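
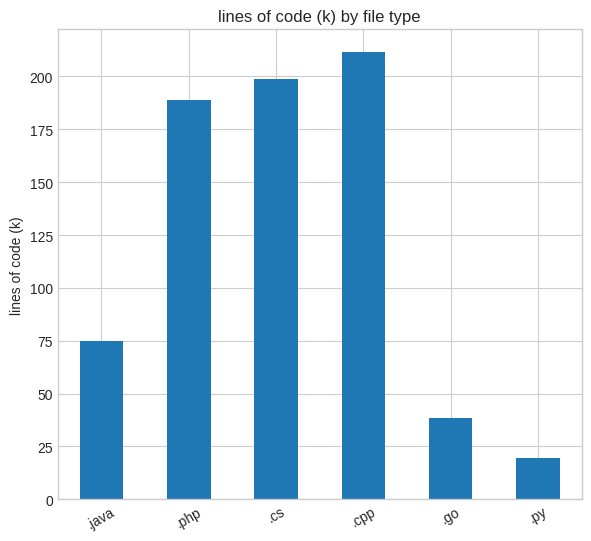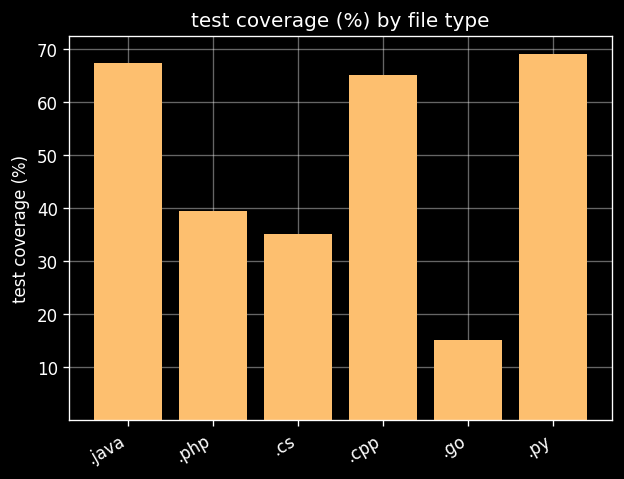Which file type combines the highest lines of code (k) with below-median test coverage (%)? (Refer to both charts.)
Chart 2 median test coverage (%) ≈ 50; below-median file types: .php, .cs, .go. Among those, .cs has the highest lines of code (k) (≈ 200).

.cs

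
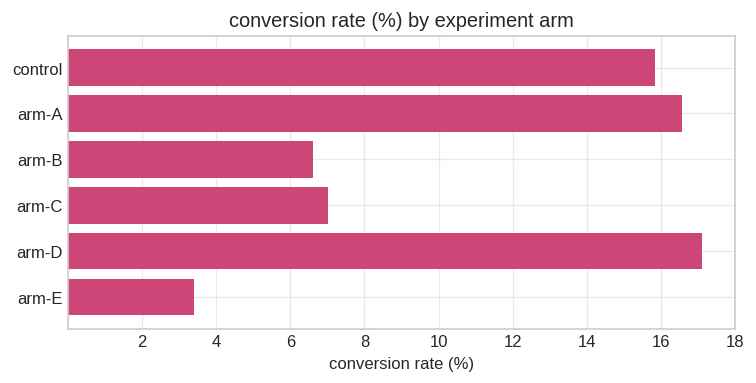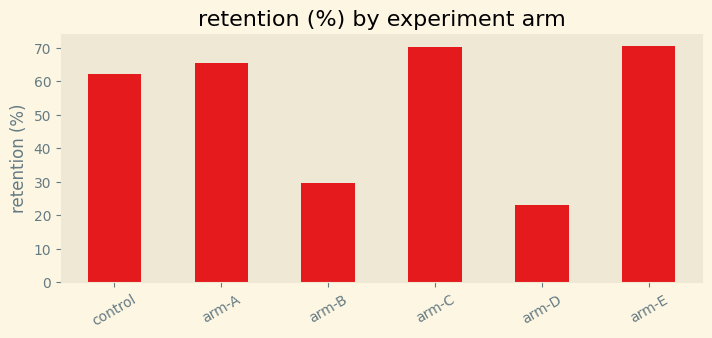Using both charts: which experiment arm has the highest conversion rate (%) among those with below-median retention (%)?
Chart 2 median retention (%) ≈ 60; below-median experiment arms: control, arm-B, arm-D. Among those, arm-D has the highest conversion rate (%) (≈ 18).

arm-D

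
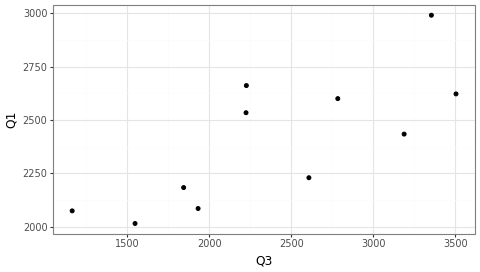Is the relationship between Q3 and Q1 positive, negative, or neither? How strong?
Points are positively correlated; strong (|r| ≈ 0.8).

positive, strong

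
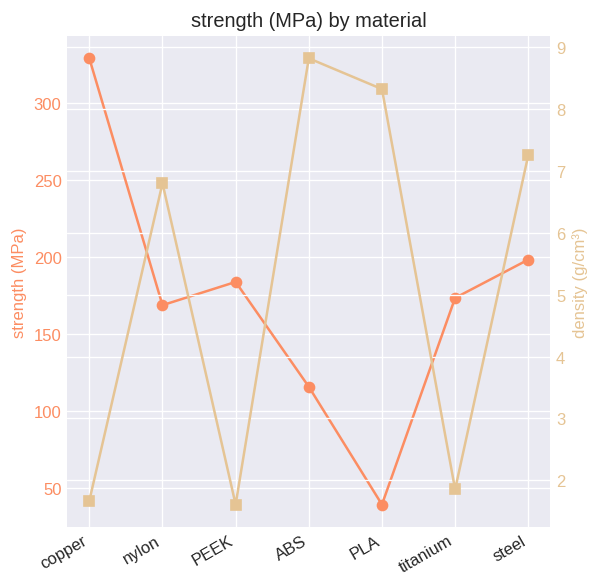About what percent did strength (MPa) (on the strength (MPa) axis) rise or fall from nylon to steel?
≈ +14.3%

nylon ≈ 175, steel ≈ 200; (200 − 175) / 175 ≈ +14.3%.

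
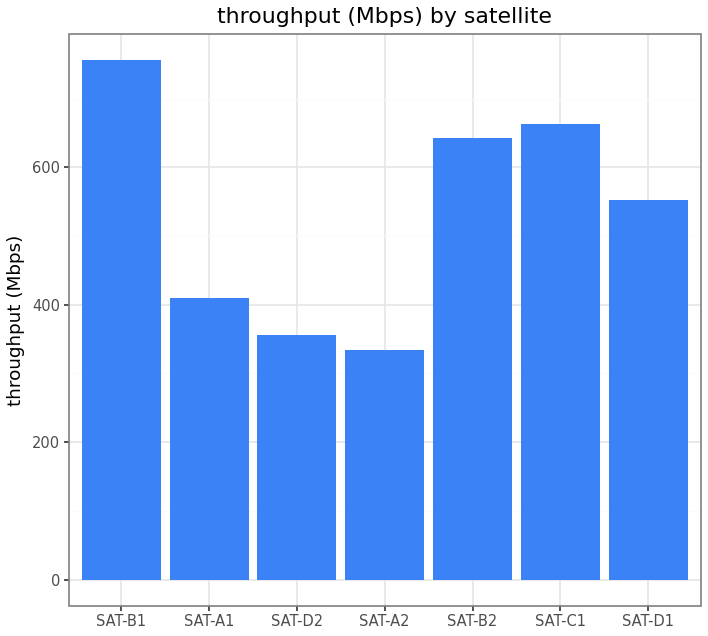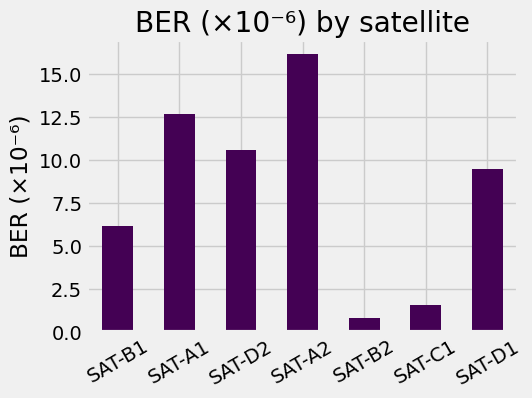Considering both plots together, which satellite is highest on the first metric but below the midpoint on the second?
SAT-B1

Chart 2 median BER (×10⁻⁶) ≈ 10; below-median satellites: SAT-B1, SAT-B2, SAT-C1. Among those, SAT-B1 has the highest throughput (Mbps) (≈ 800).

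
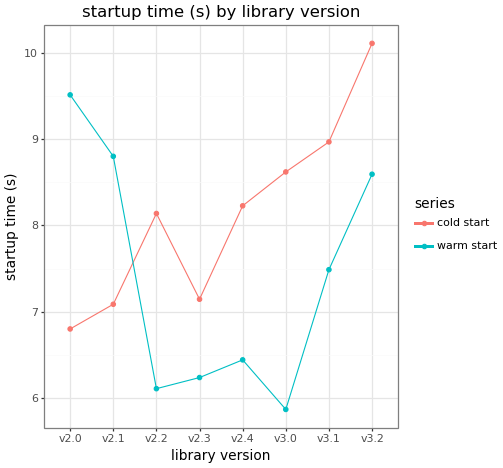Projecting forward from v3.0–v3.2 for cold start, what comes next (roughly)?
Last three: 8.5, 9.0, 10.0 → slope ≈ 0.75/step → next ≈ 10.75.

≈ 10.75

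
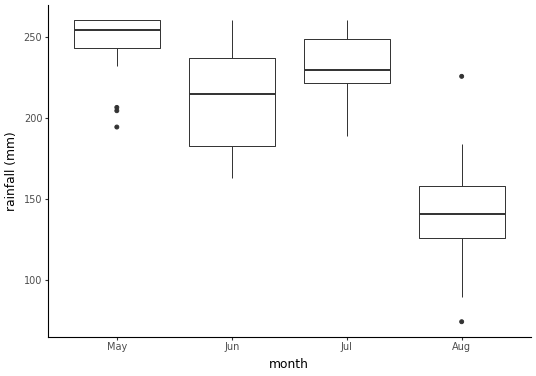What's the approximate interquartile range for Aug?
≈ 30

Q3 ≈ 160, Q1 ≈ 130; IQR ≈ 30.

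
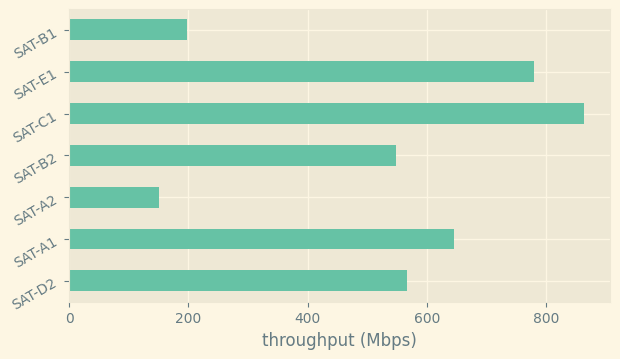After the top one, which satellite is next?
SAT-E1

Top 3: SAT-C1 ≈ 900, SAT-E1 ≈ 800, SAT-A1 ≈ 600.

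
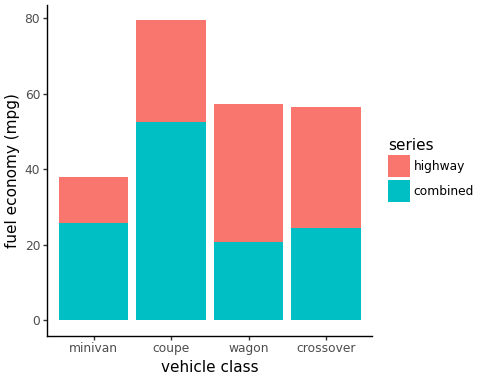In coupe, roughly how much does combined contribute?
combined top ≈ 50, bottom ≈ 0; segment ≈ 50.

≈ 50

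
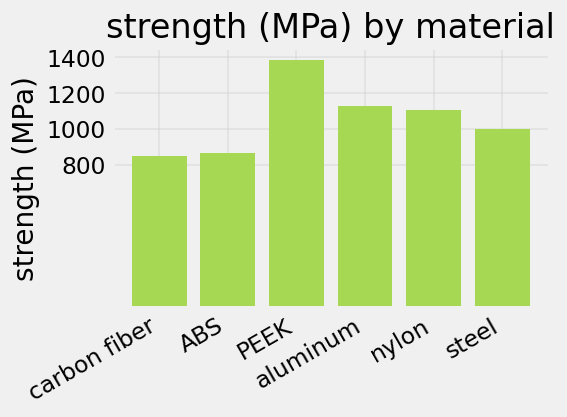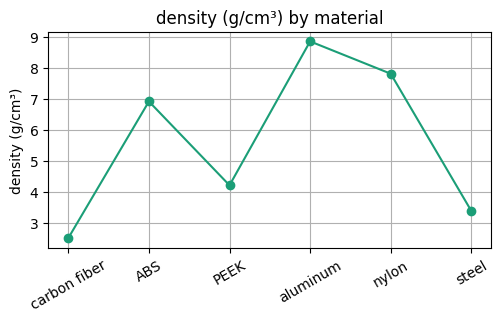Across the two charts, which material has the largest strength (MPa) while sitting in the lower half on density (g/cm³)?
PEEK

Chart 2 median density (g/cm³) ≈ 6; below-median materials: carbon fiber, PEEK, steel. Among those, PEEK has the highest strength (MPa) (≈ 1400).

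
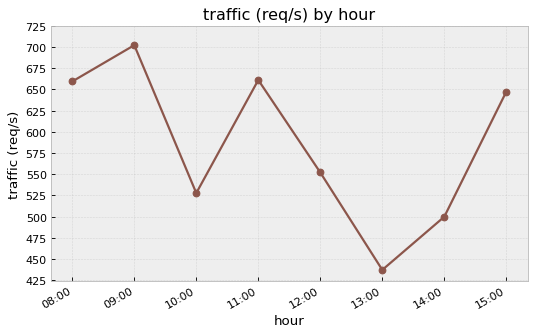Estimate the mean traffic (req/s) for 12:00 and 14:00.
(550 + 500) / 2 ≈ 525.

≈ 525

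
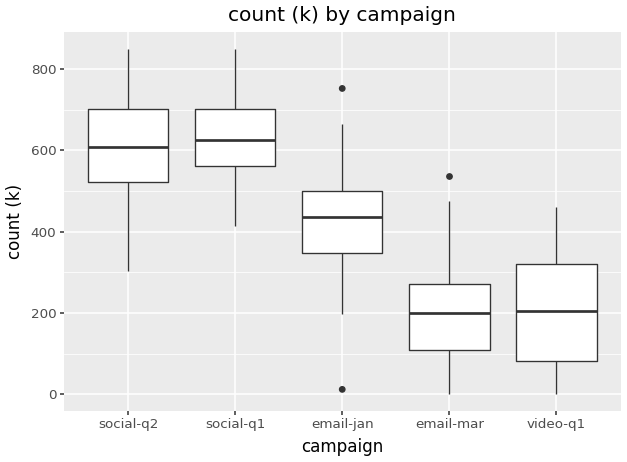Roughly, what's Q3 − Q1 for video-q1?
Q3 ≈ 300, Q1 ≈ 100; IQR ≈ 200.

≈ 200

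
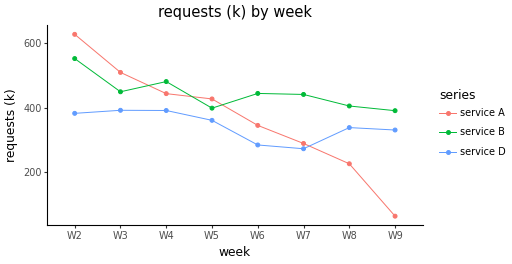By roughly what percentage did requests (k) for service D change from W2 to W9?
W2 ≈ 400, W9 ≈ 350; (350 − 400) / 400 ≈ -12.5%.

≈ -12.5%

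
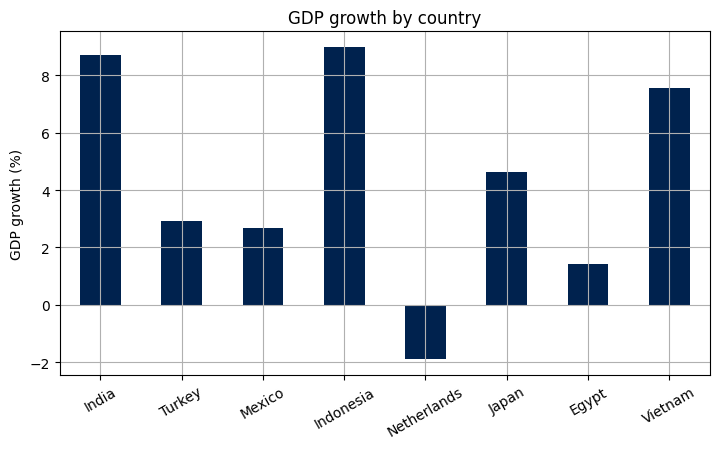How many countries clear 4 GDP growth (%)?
Above 4: India, Indonesia, Japan, Vietnam.

4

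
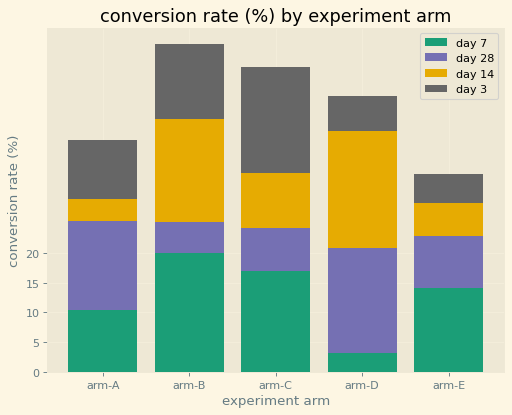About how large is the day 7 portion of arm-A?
day 7 top ≈ 10, bottom ≈ 0; segment ≈ 10.

≈ 10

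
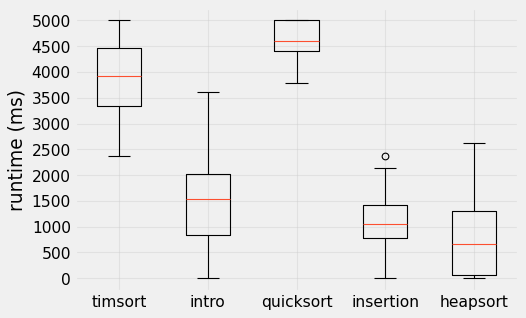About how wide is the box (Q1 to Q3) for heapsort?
≈ 1500

Q3 ≈ 1500, Q1 ≈ 0; IQR ≈ 1500.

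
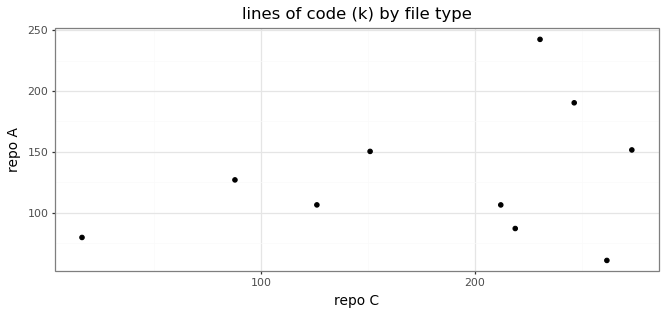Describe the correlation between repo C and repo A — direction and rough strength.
Points are positively correlated; weak (|r| ≈ 0.3).

positive, weak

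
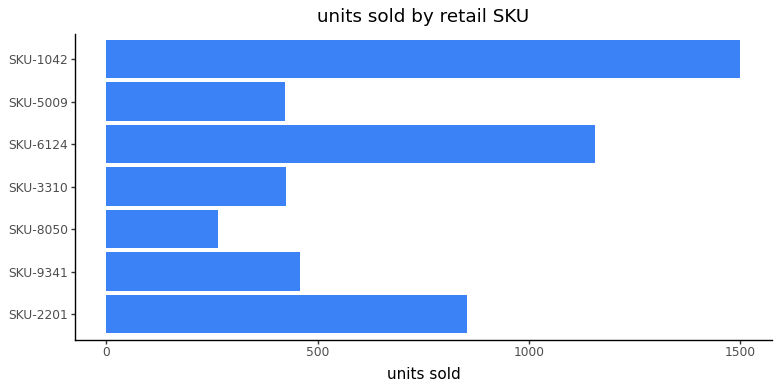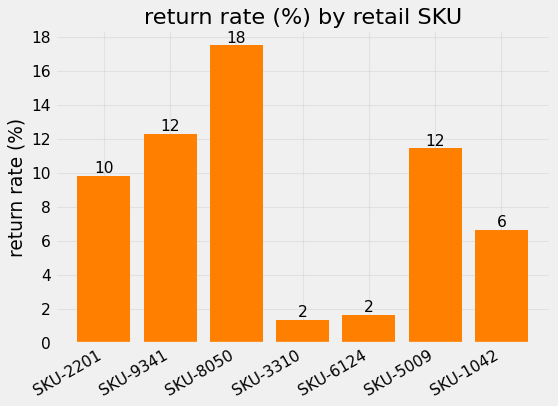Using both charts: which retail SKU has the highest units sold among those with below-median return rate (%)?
SKU-1042

Chart 2 median return rate (%) ≈ 10; below-median retail SKUs: SKU-3310, SKU-6124, SKU-1042. Among those, SKU-1042 has the highest units sold (≈ 1600).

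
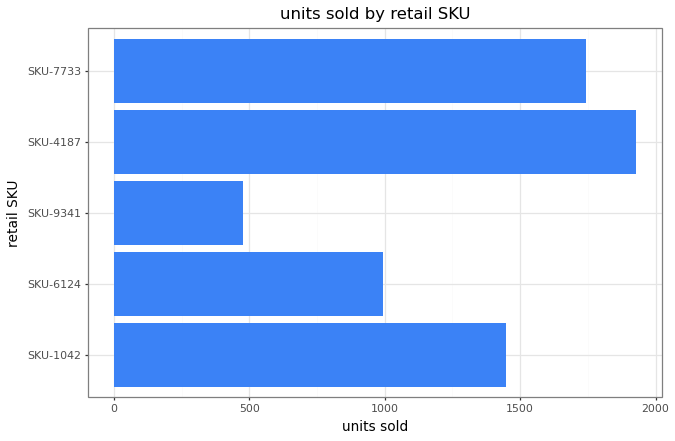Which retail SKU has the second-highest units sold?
Top 3: SKU-4187 ≈ 2000, SKU-7733 ≈ 1800, SKU-1042 ≈ 1400.

SKU-7733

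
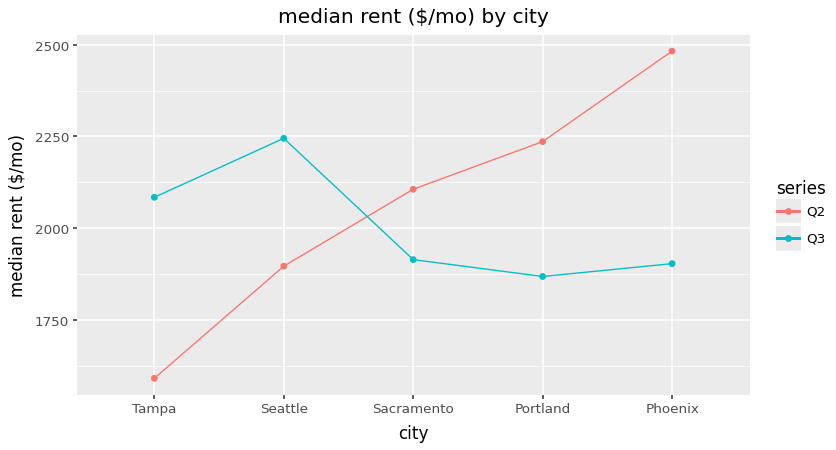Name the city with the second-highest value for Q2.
Portland

Top 3 for Q2: Phoenix ≈ 2500, Portland ≈ 2200, Sacramento ≈ 2100.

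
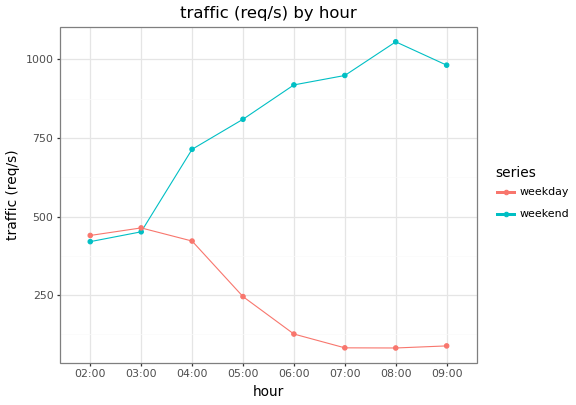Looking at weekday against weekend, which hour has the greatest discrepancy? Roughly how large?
08:00, ≈ 1000 req/s

08:00: weekday ≈ 100, weekend ≈ 1100 → gap ≈ 1000. Next-largest (09:00) is only ≈ 900.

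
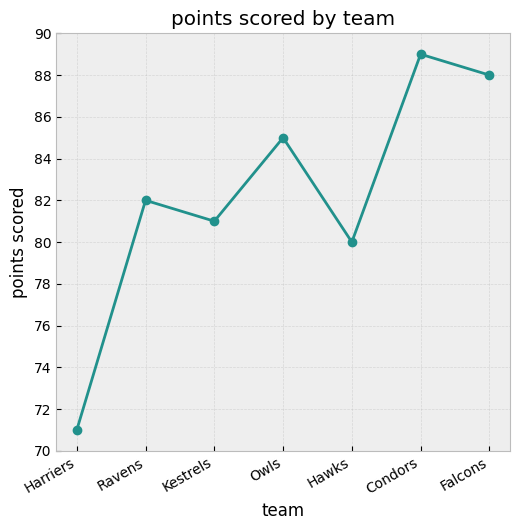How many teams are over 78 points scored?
Above 78: Ravens, Kestrels, Owls, Hawks, Condors, Falcons.

6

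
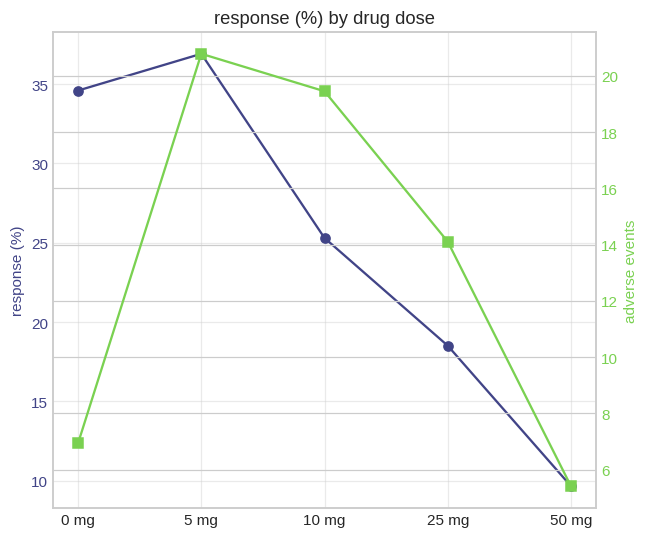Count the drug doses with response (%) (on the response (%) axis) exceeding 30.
Above 30: 0 mg, 5 mg.

2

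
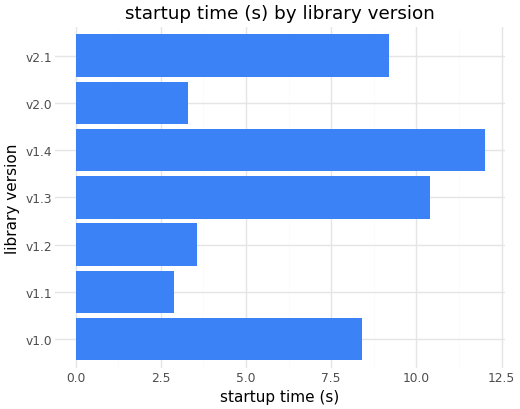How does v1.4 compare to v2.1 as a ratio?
≈ 1.33×

v1.4 ≈ 12, v2.1 ≈ 9; 12/9 ≈ 1.33.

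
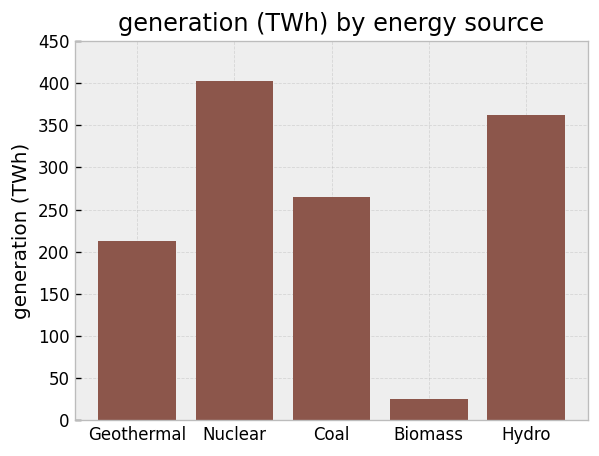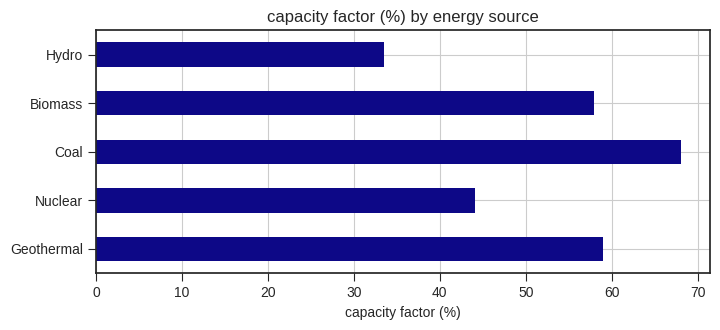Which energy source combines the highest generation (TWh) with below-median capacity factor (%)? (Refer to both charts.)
Chart 2 median capacity factor (%) ≈ 60; below-median energy sources: Nuclear, Hydro. Among those, Nuclear has the highest generation (TWh) (≈ 400).

Nuclear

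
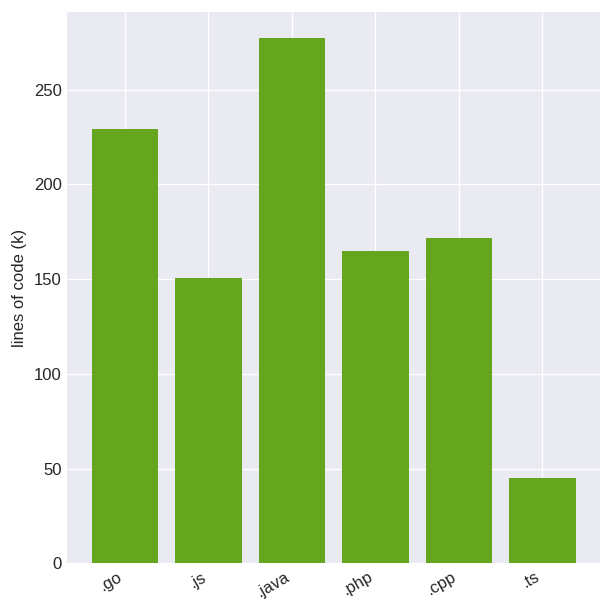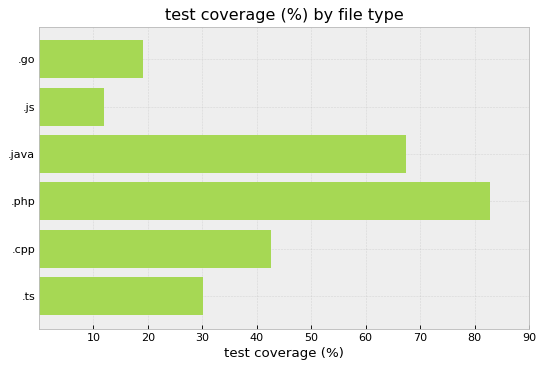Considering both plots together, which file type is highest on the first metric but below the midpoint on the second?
.go

Chart 2 median test coverage (%) ≈ 40; below-median file types: .go, .js, .ts. Among those, .go has the highest lines of code (k) (≈ 250).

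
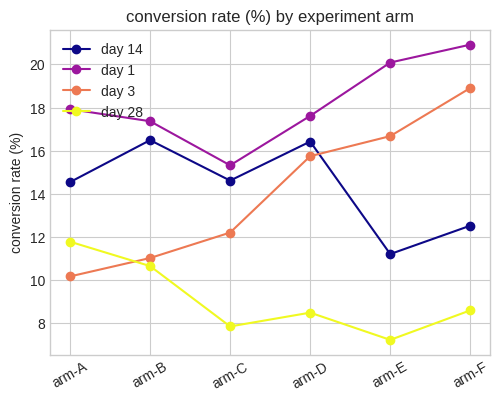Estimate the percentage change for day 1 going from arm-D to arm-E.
≈ +11.1%

arm-D ≈ 18, arm-E ≈ 20; (20 − 18) / 18 ≈ +11.1%.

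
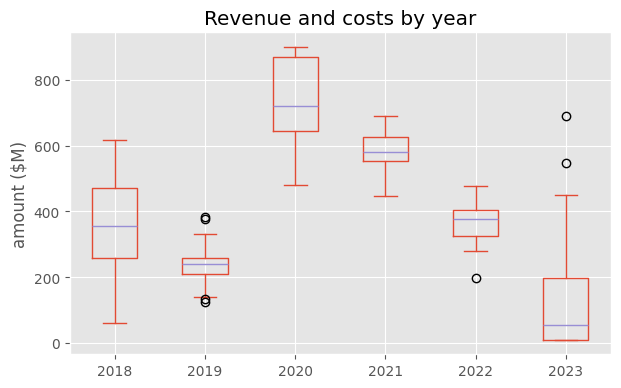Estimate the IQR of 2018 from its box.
≈ 200

Q3 ≈ 500, Q1 ≈ 300; IQR ≈ 200.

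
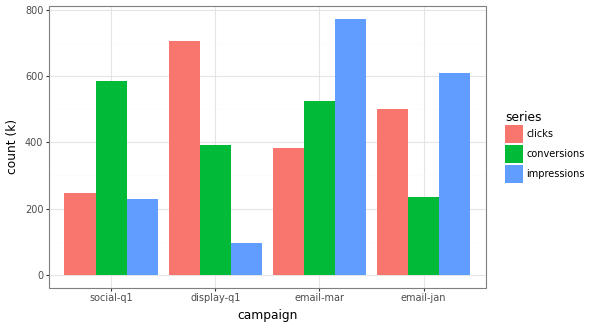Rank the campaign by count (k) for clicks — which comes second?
Top 3 for clicks: display-q1 ≈ 700, email-jan ≈ 500, email-mar ≈ 400.

email-jan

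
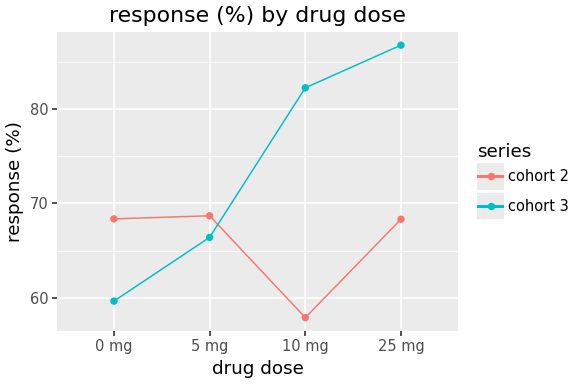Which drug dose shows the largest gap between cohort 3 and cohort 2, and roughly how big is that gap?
10 mg: cohort 3 ≈ 80, cohort 2 ≈ 60 → gap ≈ 20. Next-largest (25 mg) is only ≈ 15.

10 mg, ≈ 20 %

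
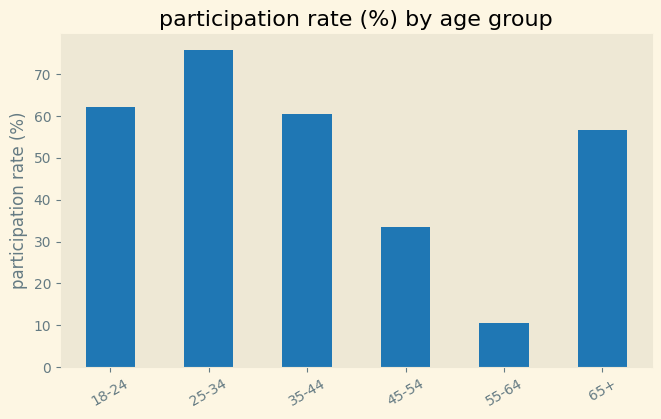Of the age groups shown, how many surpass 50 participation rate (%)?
Above 50: 18-24, 25-34, 35-44, 65+.

4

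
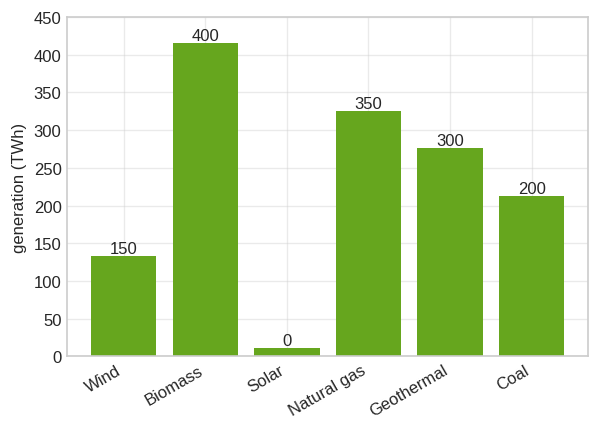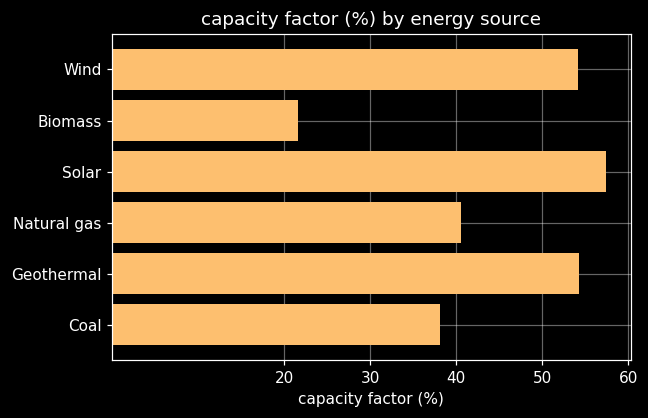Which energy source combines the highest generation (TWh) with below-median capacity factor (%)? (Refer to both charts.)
Chart 2 median capacity factor (%) ≈ 50; below-median energy sources: Biomass, Natural gas, Coal. Among those, Biomass has the highest generation (TWh) (≈ 400).

Biomass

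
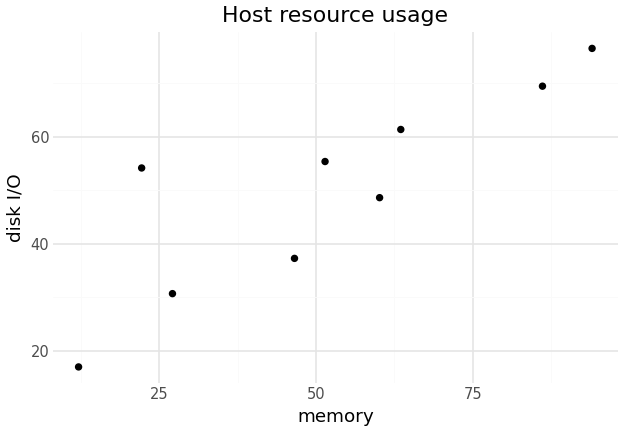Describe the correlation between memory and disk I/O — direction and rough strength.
Points are positively correlated; strong (|r| ≈ 0.9).

positive, strong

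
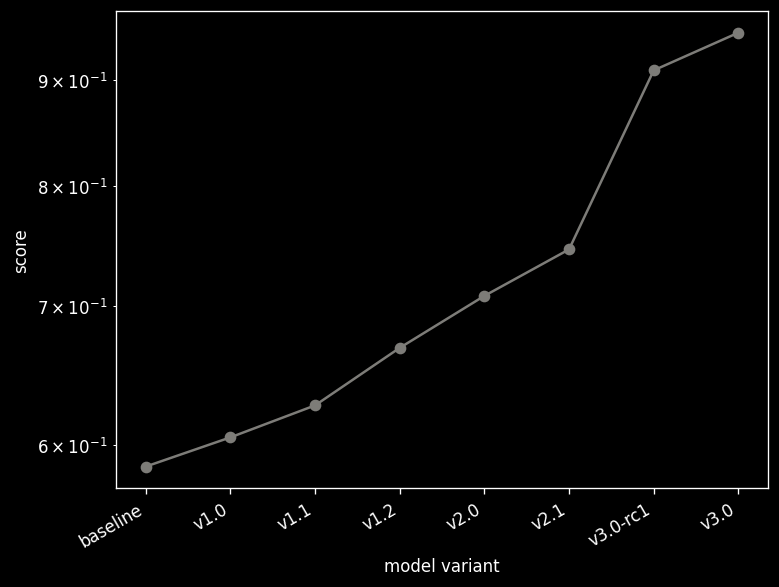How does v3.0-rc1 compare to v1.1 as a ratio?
≈ 1.38×

v3.0-rc1 ≈ 0.90, v1.1 ≈ 0.65; 0.90/0.65 ≈ 1.38.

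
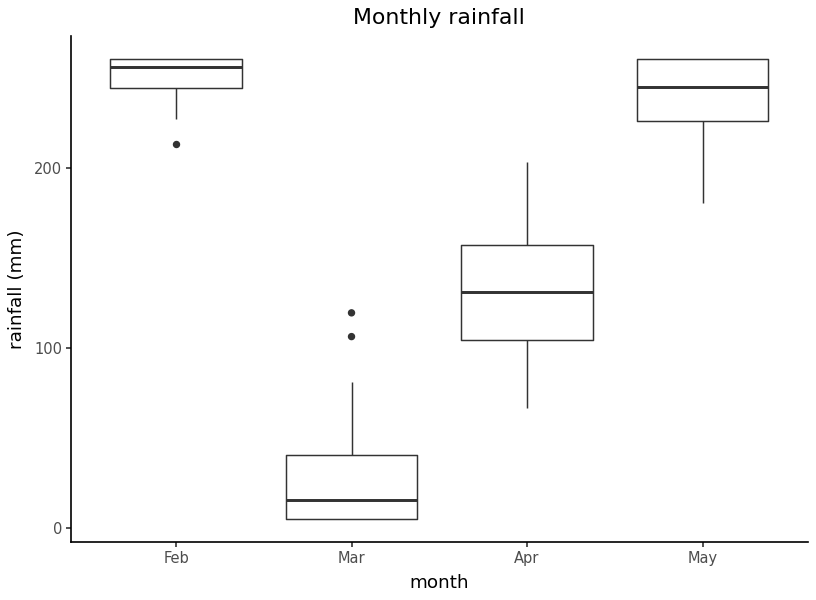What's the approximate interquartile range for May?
Q3 ≈ 260, Q1 ≈ 220; IQR ≈ 40.

≈ 40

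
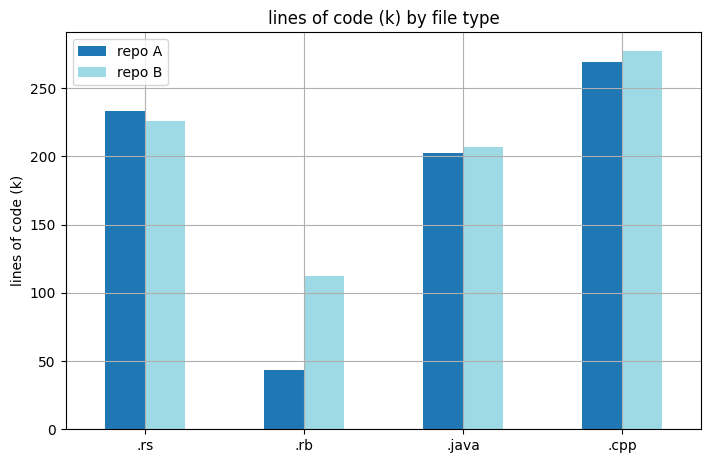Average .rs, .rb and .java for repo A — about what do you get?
(225 + 50 + 200) / 3 ≈ 158.

≈ 158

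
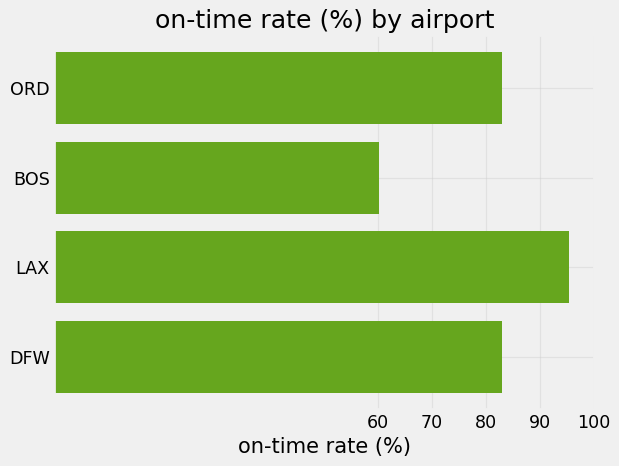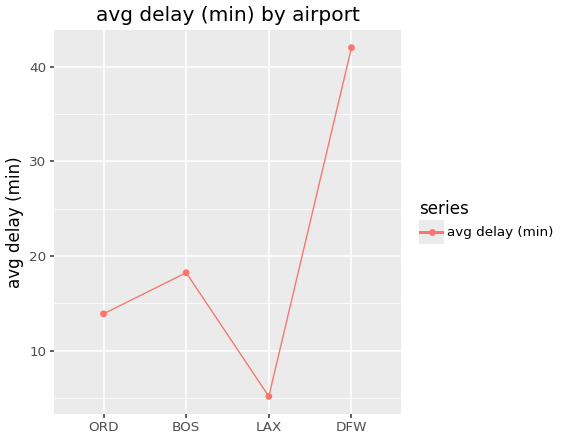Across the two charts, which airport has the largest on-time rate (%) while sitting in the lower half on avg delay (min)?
Chart 2 median avg delay (min) ≈ 15; below-median airports: ORD, LAX. Among those, LAX has the highest on-time rate (%) (≈ 100).

LAX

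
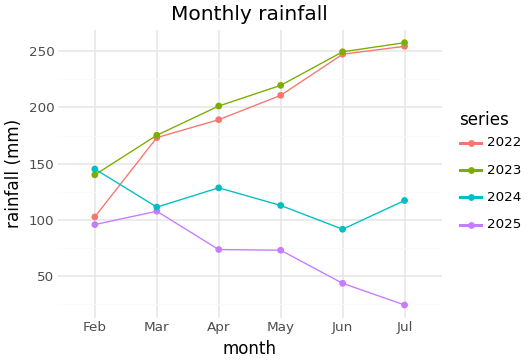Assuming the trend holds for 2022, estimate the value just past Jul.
Last three: 220, 240, 260 → slope ≈ 20/step → next ≈ 280.

≈ 280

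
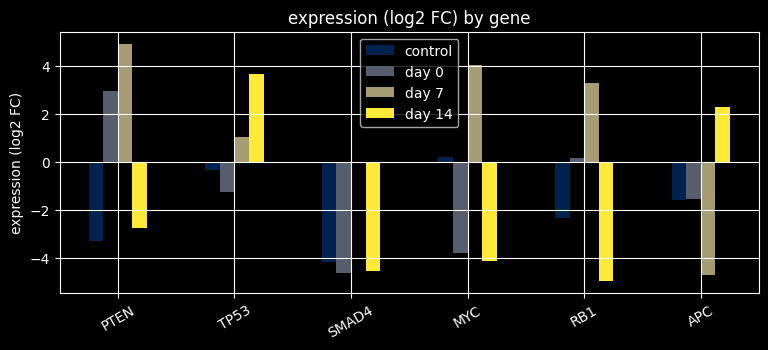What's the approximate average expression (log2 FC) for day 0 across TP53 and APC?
(-1 + -2) / 2 ≈ -2.

≈ -2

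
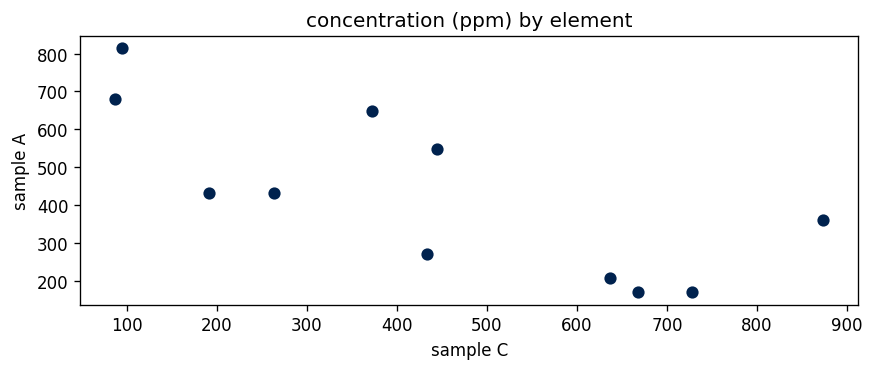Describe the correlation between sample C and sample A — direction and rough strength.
Points are negatively correlated; strong (|r| ≈ 0.8).

negative, strong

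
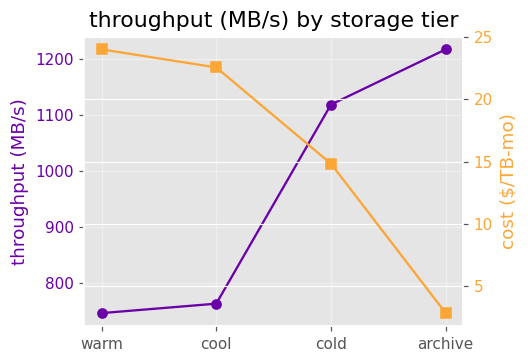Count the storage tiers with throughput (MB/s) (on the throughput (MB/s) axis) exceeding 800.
Above 800: cold, archive.

2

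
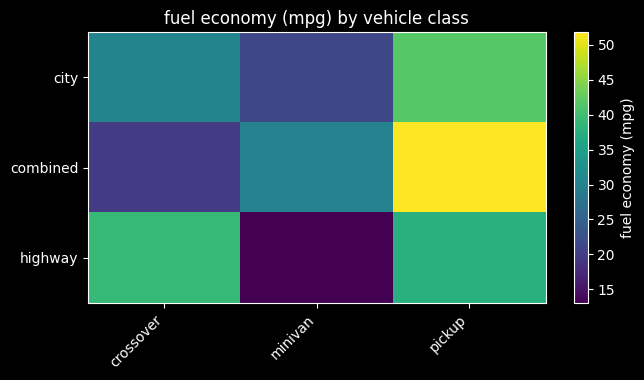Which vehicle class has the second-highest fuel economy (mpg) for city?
crossover

Top 3 for city: pickup ≈ 40, crossover ≈ 30, minivan ≈ 20.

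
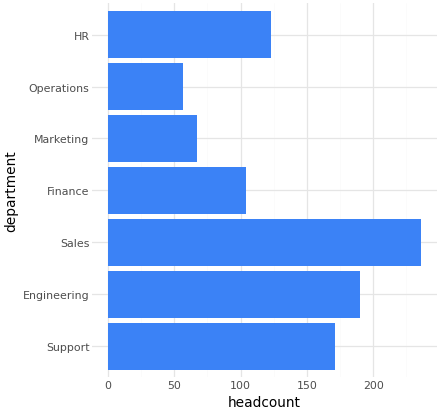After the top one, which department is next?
Top 3: Sales ≈ 240, Engineering ≈ 200, Support ≈ 180.

Engineering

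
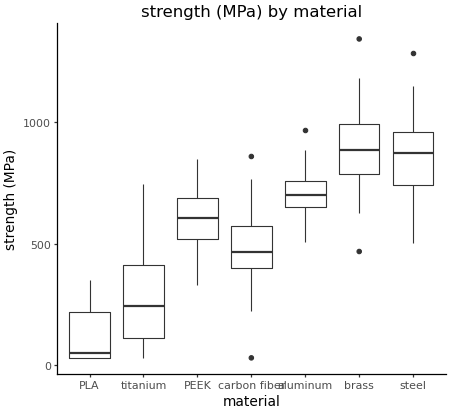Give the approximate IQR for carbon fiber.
≈ 200

Q3 ≈ 600, Q1 ≈ 400; IQR ≈ 200.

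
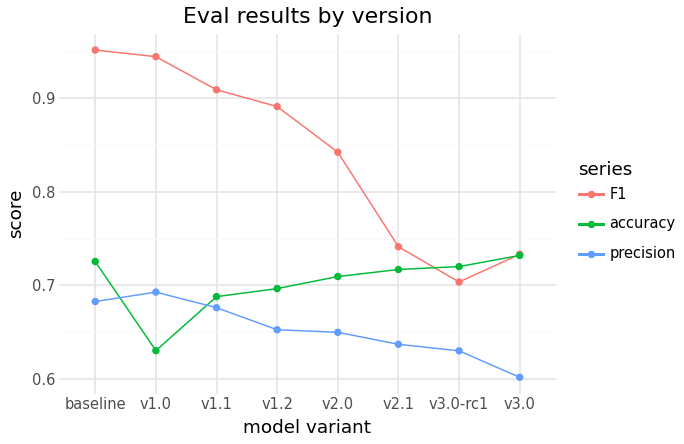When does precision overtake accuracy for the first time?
v1.0

baseline: precision ≈ 0.70 vs accuracy ≈ 0.75 (not yet); v1.0: precision ≈ 0.70 vs accuracy ≈ 0.65 (first crossover).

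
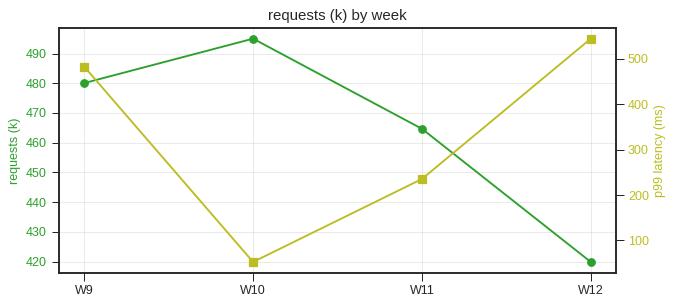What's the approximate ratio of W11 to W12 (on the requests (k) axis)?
≈ 1.1×

W11 ≈ 460, W12 ≈ 420; 460/420 ≈ 1.1.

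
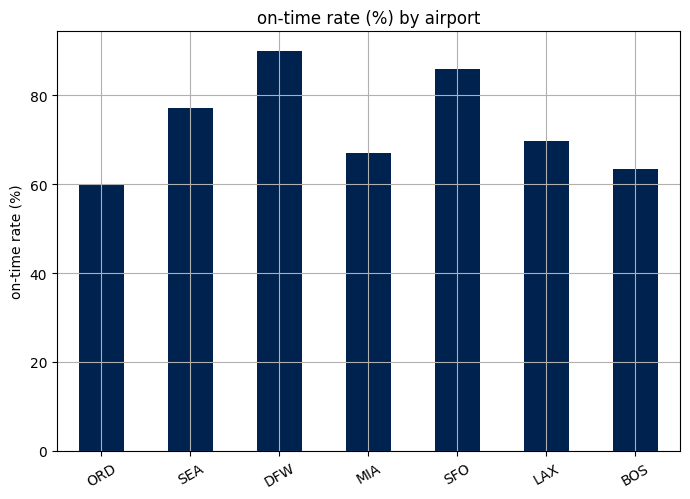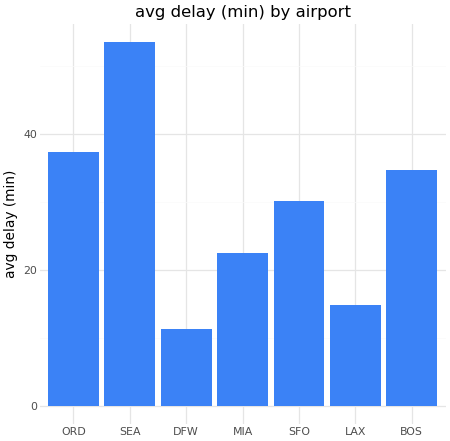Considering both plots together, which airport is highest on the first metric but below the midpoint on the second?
DFW

Chart 2 median avg delay (min) ≈ 30; below-median airports: DFW, MIA, LAX. Among those, DFW has the highest on-time rate (%) (≈ 90).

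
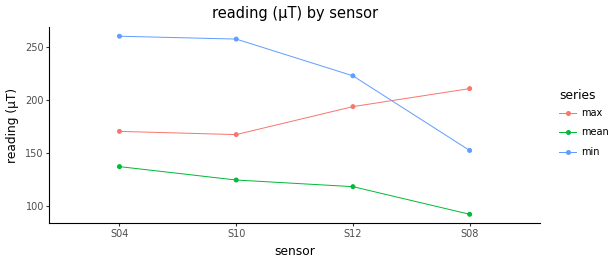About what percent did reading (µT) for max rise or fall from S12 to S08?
≈ +10%

S12 ≈ 200, S08 ≈ 220; (220 − 200) / 200 ≈ +10%.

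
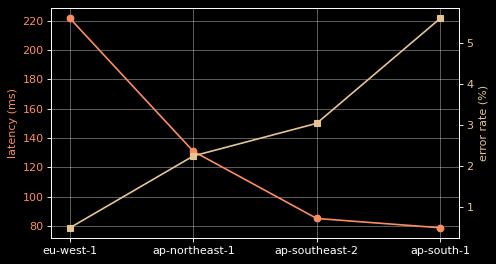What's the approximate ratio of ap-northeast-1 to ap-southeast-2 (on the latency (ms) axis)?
ap-northeast-1 ≈ 140, ap-southeast-2 ≈ 80; 140/80 ≈ 1.75.

≈ 1.75×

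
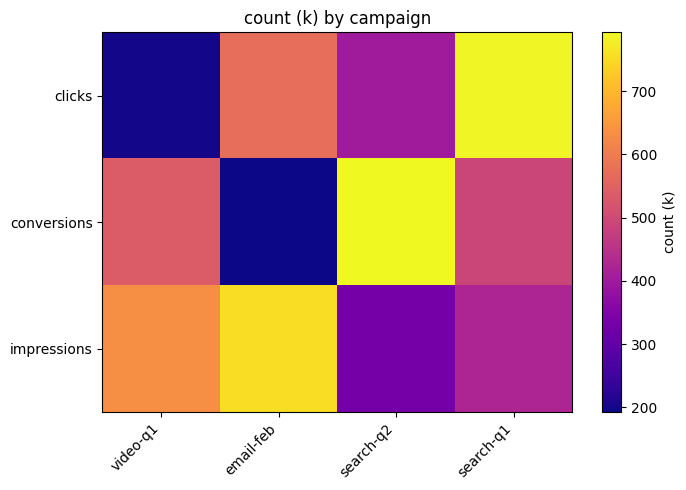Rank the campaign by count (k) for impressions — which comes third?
Top 4 for impressions: email-feb ≈ 750, video-q1 ≈ 650, search-q1 ≈ 400, search-q2 ≈ 350.

search-q1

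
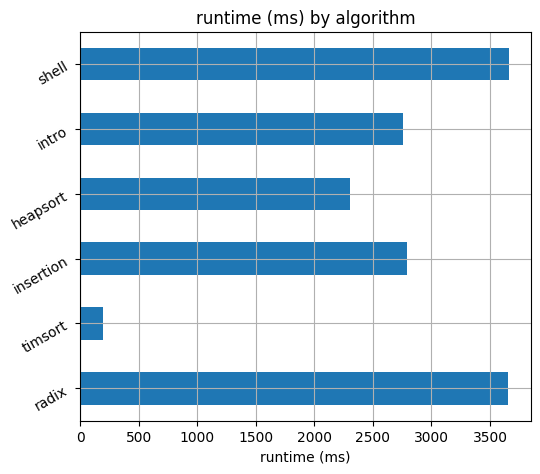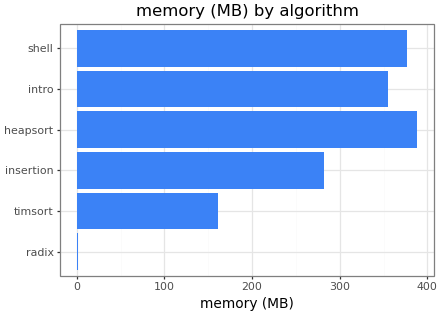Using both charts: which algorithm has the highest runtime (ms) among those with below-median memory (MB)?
Chart 2 median memory (MB) ≈ 300; below-median algorithms: radix, timsort, insertion. Among those, radix has the highest runtime (ms) (≈ 3500).

radix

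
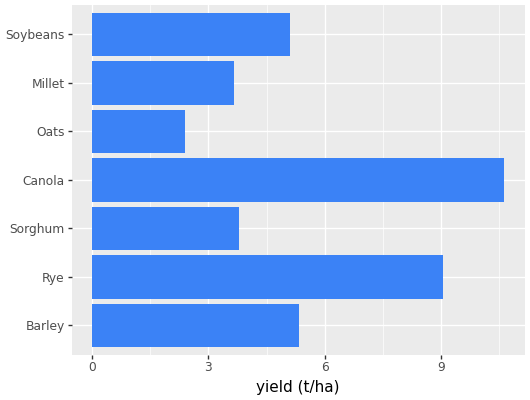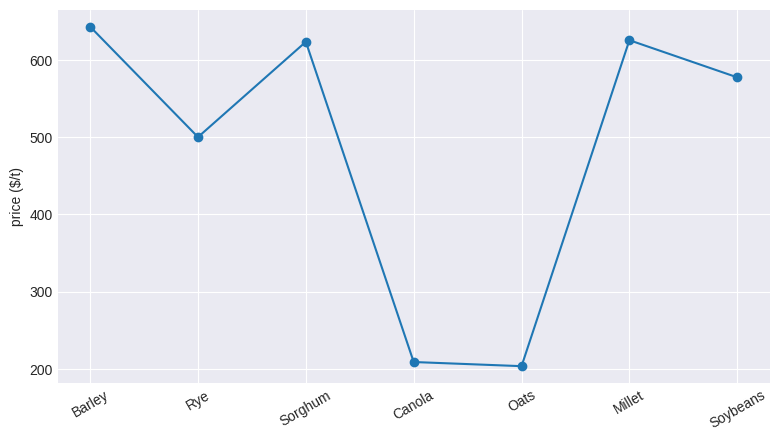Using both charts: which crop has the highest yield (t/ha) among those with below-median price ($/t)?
Chart 2 median price ($/t) ≈ 600; below-median crops: Rye, Canola, Oats. Among those, Canola has the highest yield (t/ha) (≈ 11).

Canola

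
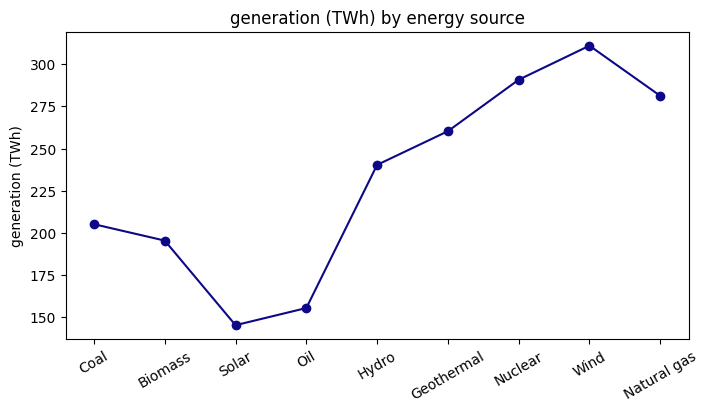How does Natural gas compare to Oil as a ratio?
≈ 1.75×

Natural gas ≈ 280, Oil ≈ 160; 280/160 ≈ 1.75.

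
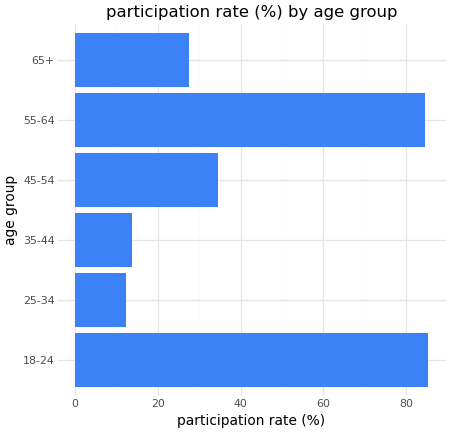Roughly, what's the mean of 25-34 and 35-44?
(10 + 10) / 2 ≈ 10.

≈ 10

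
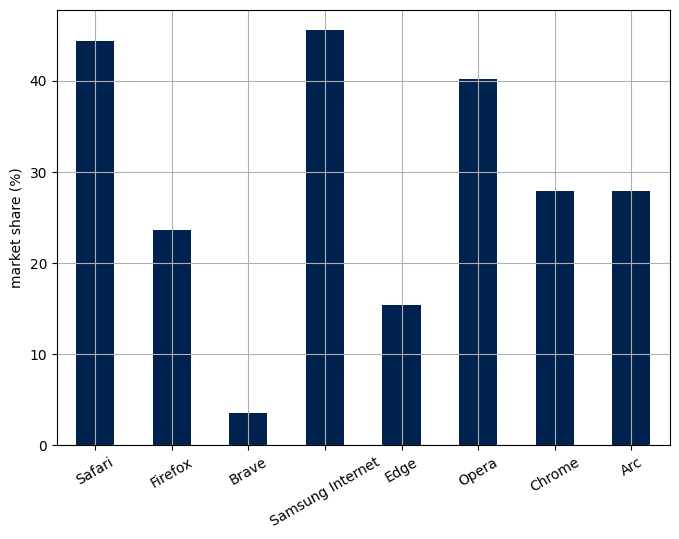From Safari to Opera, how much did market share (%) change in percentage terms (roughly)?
Safari ≈ 45, Opera ≈ 40; (40 − 45) / 45 ≈ -11.1%.

≈ -11.1%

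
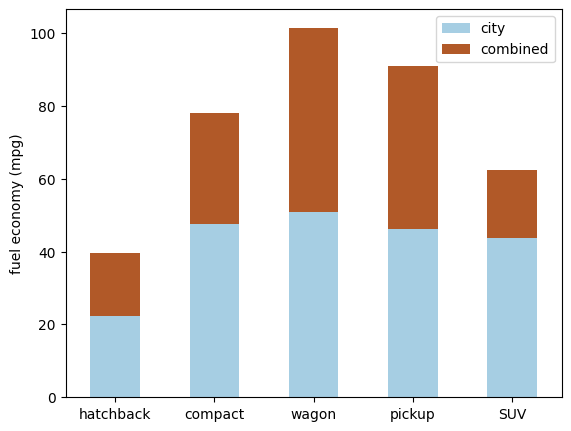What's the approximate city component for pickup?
city top ≈ 50, bottom ≈ 0; segment ≈ 50.

≈ 50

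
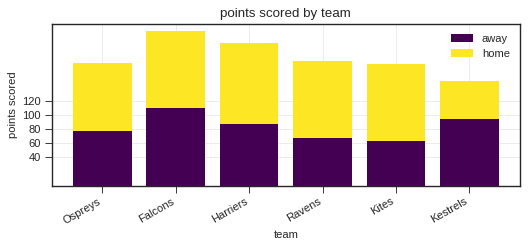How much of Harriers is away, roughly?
away top ≈ 80, bottom ≈ 0; segment ≈ 80.

≈ 80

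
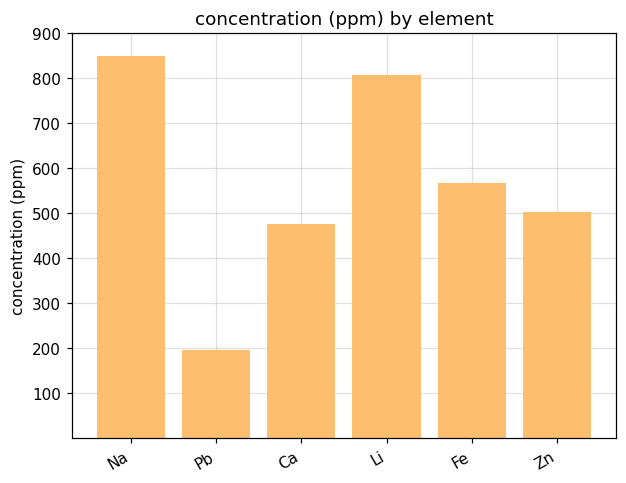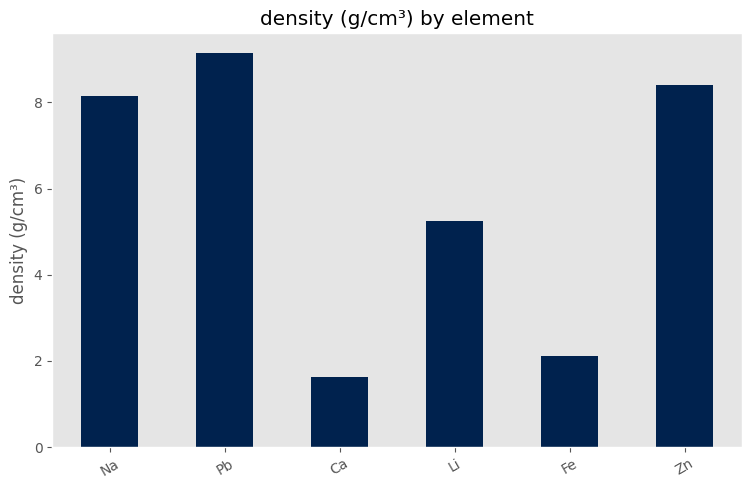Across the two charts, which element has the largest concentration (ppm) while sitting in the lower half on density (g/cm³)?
Li

Chart 2 median density (g/cm³) ≈ 7; below-median elements: Ca, Li, Fe. Among those, Li has the highest concentration (ppm) (≈ 800).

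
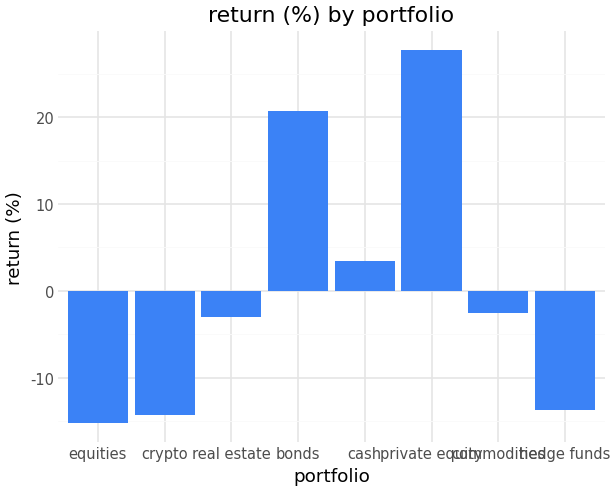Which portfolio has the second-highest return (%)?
bonds

Top 3: private equity ≈ 30, bonds ≈ 20, cash ≈ 5.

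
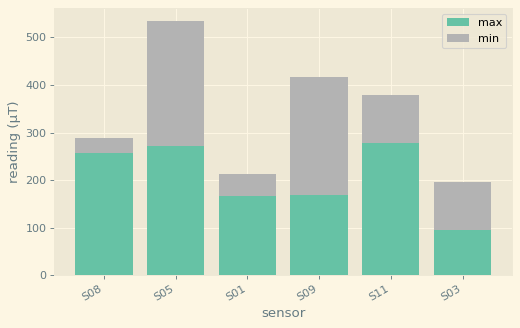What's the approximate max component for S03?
max top ≈ 100, bottom ≈ 0; segment ≈ 100.

≈ 100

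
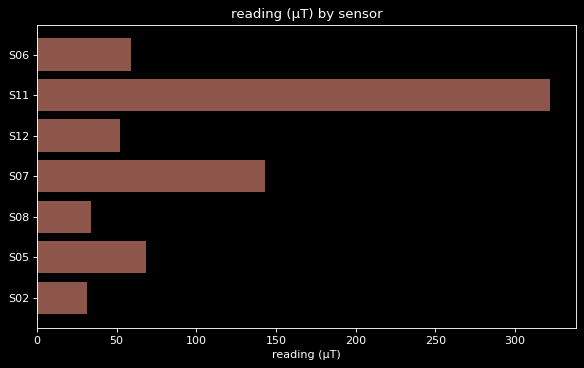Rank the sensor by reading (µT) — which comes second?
S07

Top 3: S11 ≈ 300, S07 ≈ 150, S05 ≈ 50.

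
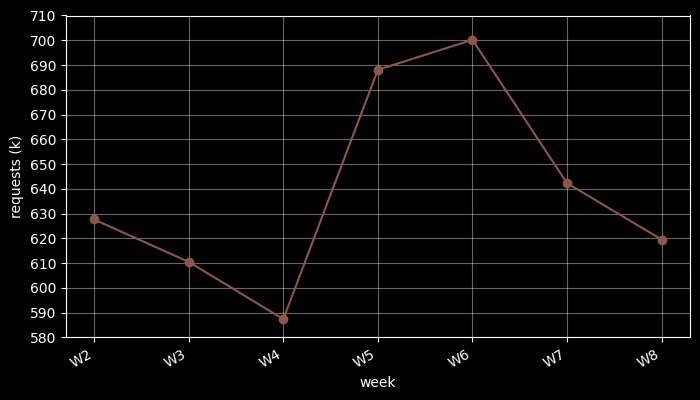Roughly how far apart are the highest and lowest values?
≈ 110

Max W6 ≈ 700, min W4 ≈ 590; range ≈ 110.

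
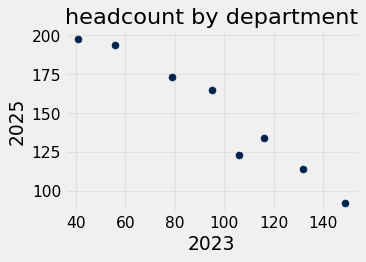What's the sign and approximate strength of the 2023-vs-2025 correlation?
Points are negatively correlated; strong (|r| ≈ 1.0).

negative, strong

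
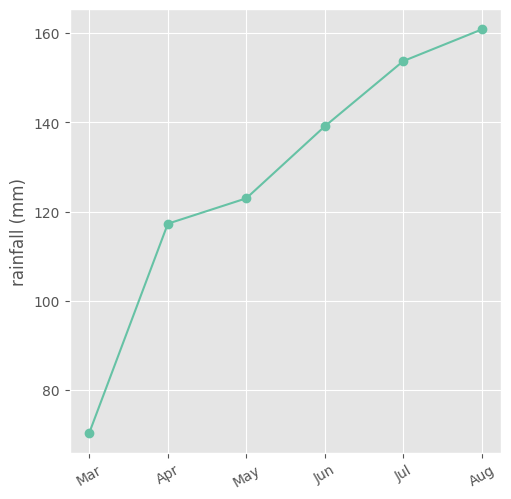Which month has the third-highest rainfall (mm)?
Top 4: Aug ≈ 160, Jul ≈ 150, Jun ≈ 140, May ≈ 120.

Jun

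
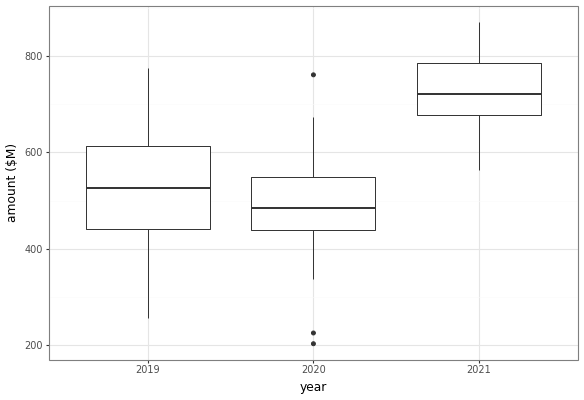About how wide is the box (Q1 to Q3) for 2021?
≈ 100

Q3 ≈ 780, Q1 ≈ 680; IQR ≈ 100.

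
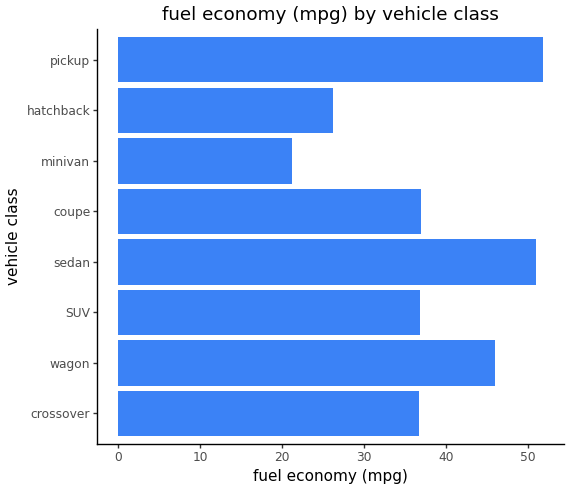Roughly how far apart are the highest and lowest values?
Max pickup ≈ 50, min minivan ≈ 20; range ≈ 30.

≈ 30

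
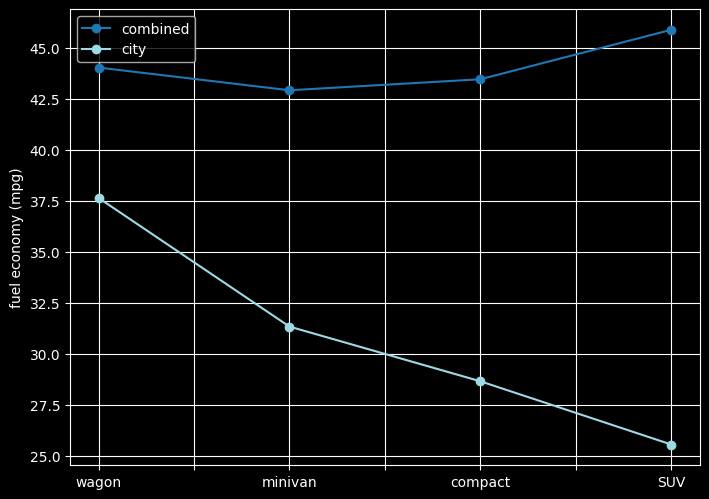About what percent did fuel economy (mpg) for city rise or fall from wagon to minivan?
wagon ≈ 38, minivan ≈ 32; (32 − 38) / 38 ≈ -15.8%.

≈ -15.8%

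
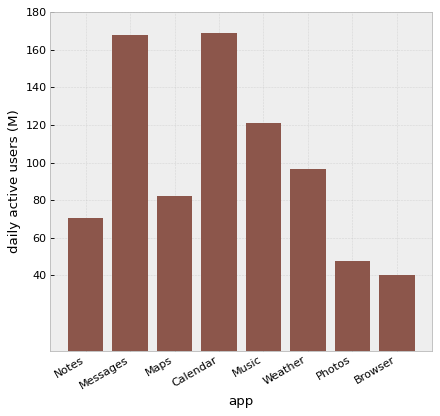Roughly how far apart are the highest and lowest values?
≈ 120

Max Calendar ≈ 160, min Browser ≈ 40; range ≈ 120.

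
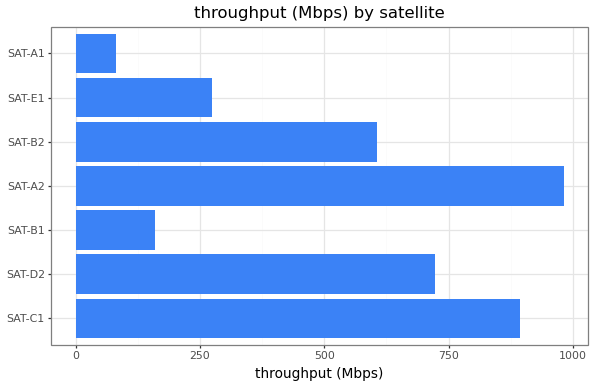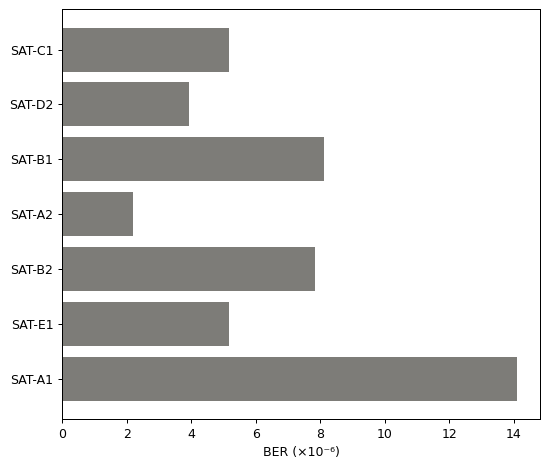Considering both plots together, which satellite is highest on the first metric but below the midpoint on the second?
SAT-A2

Chart 2 median BER (×10⁻⁶) ≈ 6; below-median satellites: SAT-D2, SAT-A2, SAT-E1. Among those, SAT-A2 has the highest throughput (Mbps) (≈ 1000).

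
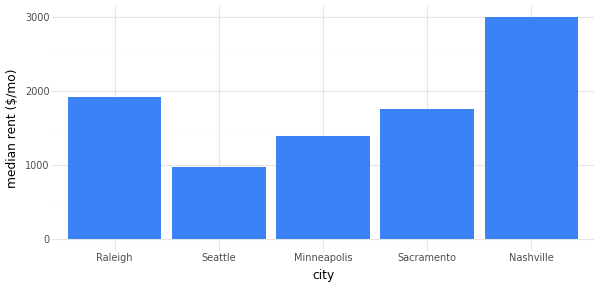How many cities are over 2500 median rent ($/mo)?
Above 2500: Nashville.

1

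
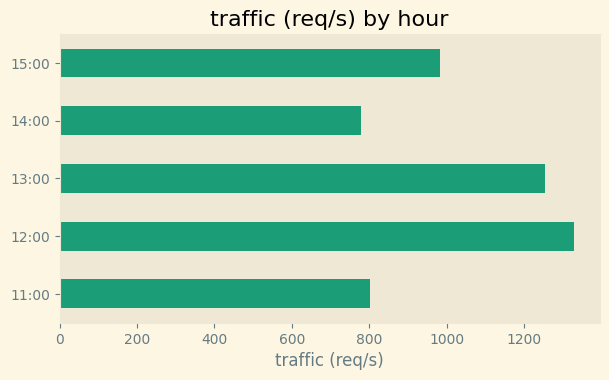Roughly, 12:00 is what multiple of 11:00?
≈ 1.75×

12:00 ≈ 1400, 11:00 ≈ 800; 1400/800 ≈ 1.75.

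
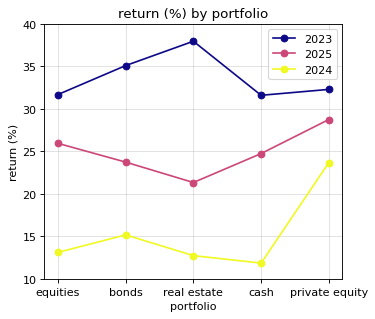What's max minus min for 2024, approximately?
Max private equity ≈ 25, min cash ≈ 10; range ≈ 15.

≈ 15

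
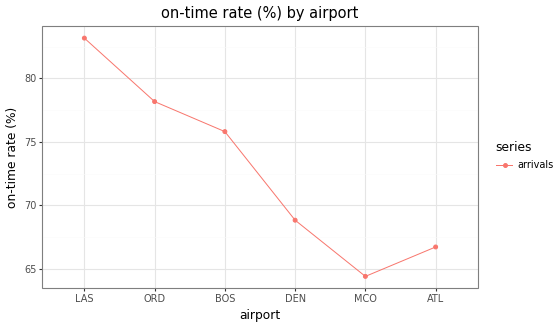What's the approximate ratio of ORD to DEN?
ORD ≈ 78, DEN ≈ 68; 78/68 ≈ 1.15.

≈ 1.15×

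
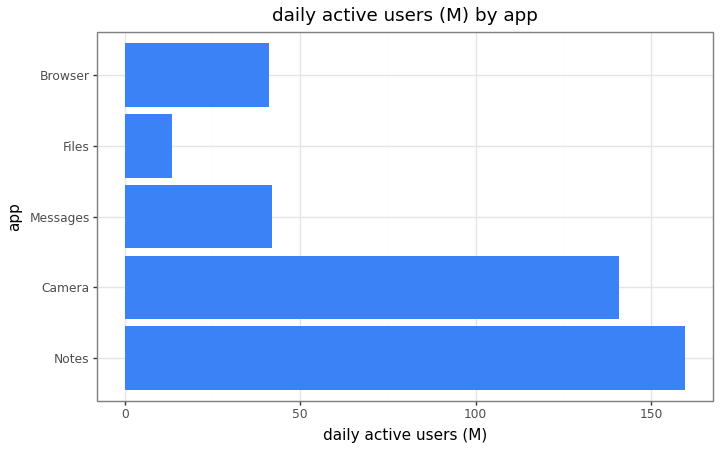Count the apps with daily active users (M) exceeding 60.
2

Above 60: Notes, Camera.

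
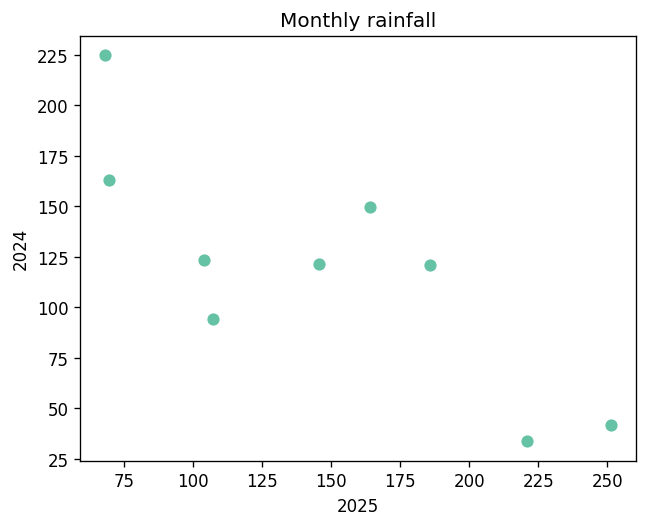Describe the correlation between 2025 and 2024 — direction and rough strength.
negative, strong

Points are negatively correlated; strong (|r| ≈ 0.8).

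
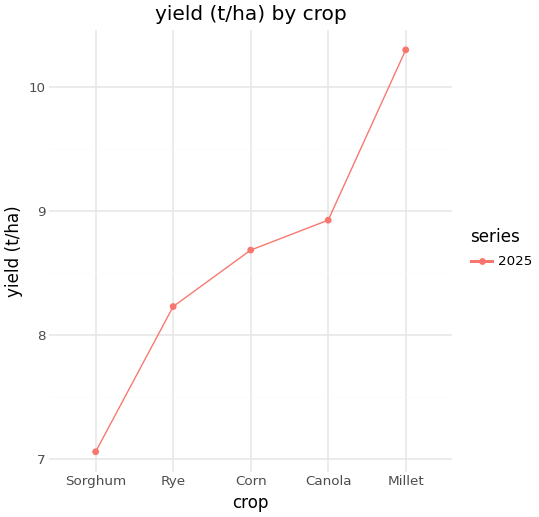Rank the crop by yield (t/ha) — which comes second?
Canola

Top 3: Millet ≈ 10.5, Canola ≈ 9.0, Corn ≈ 8.5.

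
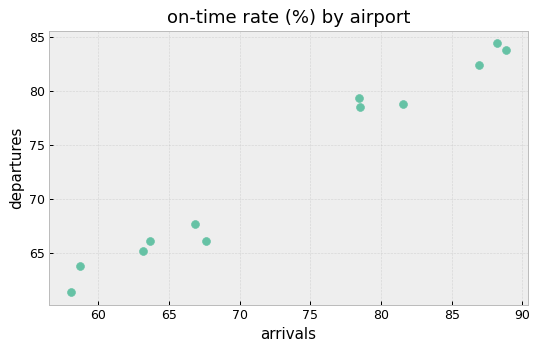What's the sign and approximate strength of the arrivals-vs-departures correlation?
positive, strong

Points are positively correlated; strong (|r| ≈ 1.0).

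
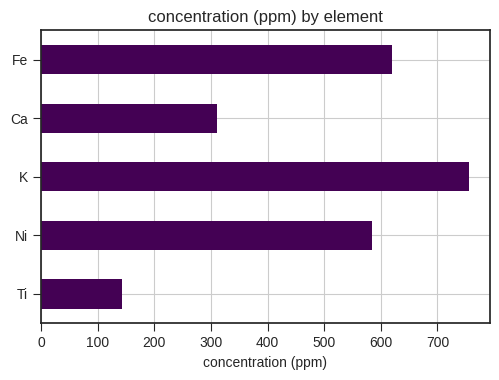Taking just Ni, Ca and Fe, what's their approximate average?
(600 + 300 + 600) / 3 ≈ 500.

≈ 500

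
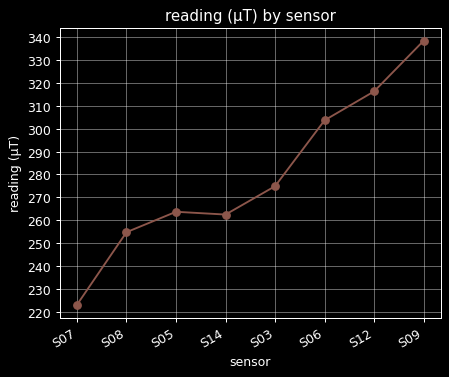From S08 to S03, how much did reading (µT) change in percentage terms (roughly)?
S08 ≈ 250, S03 ≈ 270; (270 − 250) / 250 ≈ +8%.

≈ +8%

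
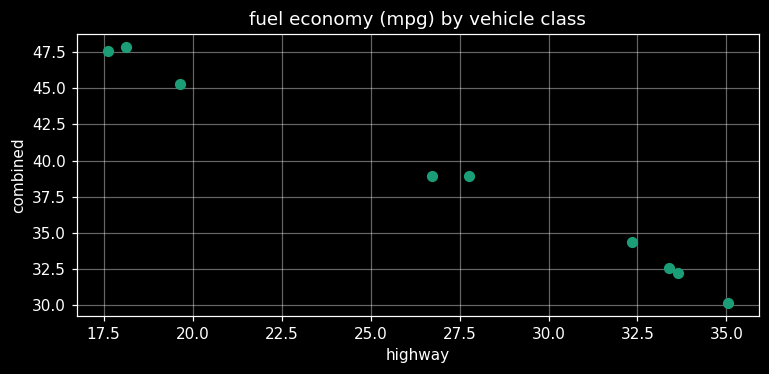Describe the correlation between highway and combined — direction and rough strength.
negative, strong

Points are negatively correlated; strong (|r| ≈ 1.0).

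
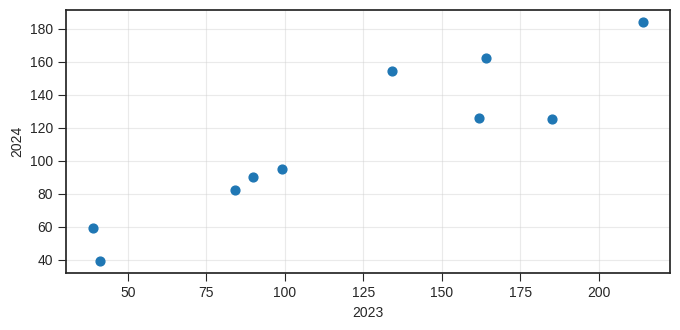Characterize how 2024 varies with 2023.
Points are positively correlated; strong (|r| ≈ 0.9).

positive, strong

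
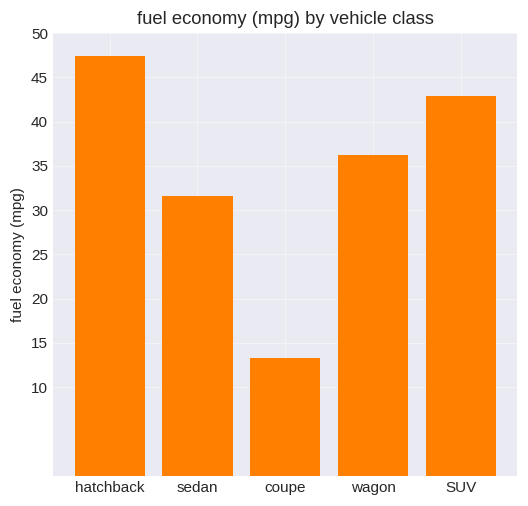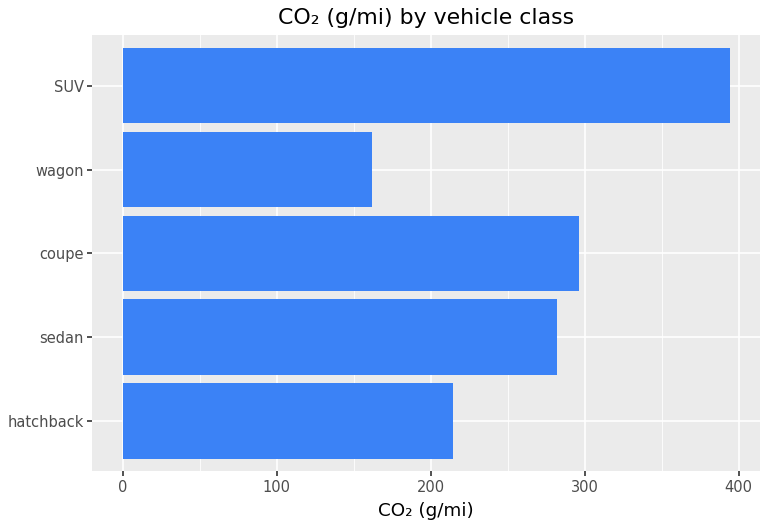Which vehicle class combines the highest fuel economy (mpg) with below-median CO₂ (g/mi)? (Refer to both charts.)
hatchback

Chart 2 median CO₂ (g/mi) ≈ 300; below-median vehicle classes: hatchback, wagon. Among those, hatchback has the highest fuel economy (mpg) (≈ 45).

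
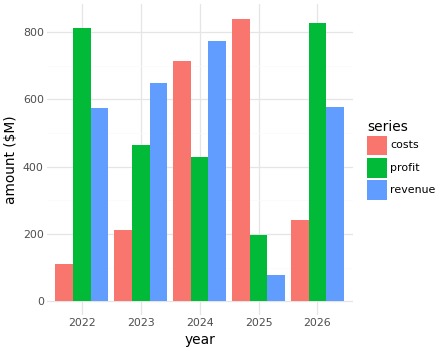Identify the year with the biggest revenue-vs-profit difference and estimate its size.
2024, ≈ 400 $M

2024: revenue ≈ 800, profit ≈ 400 → gap ≈ 400. Next-largest (2026) is only ≈ 200.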